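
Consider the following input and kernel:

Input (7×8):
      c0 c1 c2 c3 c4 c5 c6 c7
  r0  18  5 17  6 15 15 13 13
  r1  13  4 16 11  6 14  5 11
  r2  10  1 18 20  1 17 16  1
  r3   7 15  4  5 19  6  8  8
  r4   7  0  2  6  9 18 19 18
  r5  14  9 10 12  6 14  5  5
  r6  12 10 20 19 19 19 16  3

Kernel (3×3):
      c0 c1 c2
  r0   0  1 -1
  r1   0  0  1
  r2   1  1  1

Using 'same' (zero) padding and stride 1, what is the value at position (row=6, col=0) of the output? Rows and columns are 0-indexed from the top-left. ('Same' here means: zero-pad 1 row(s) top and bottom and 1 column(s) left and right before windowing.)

15

The receptive field on the zero-padded input at this output position is [0 14 9 / 0 12 10 / 0 0 0]. Elementwise product with the kernel and sum: 14·1 + 9·-1 + 10·1 + 0·1 + 0·1 + 0·1.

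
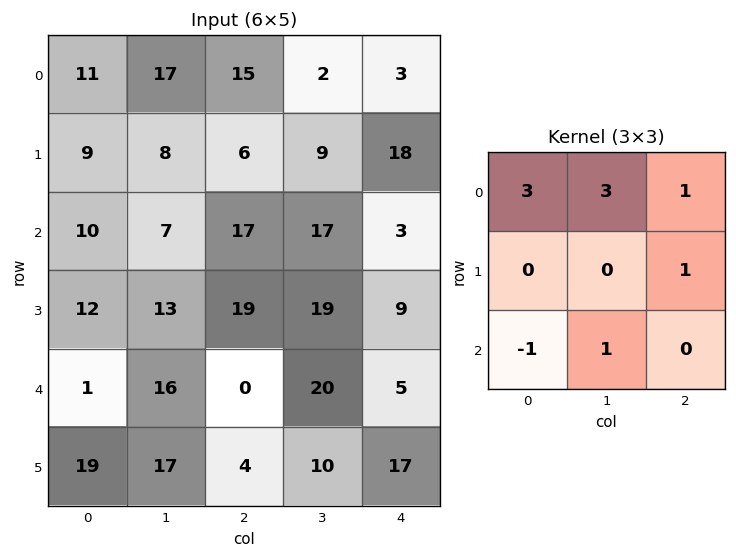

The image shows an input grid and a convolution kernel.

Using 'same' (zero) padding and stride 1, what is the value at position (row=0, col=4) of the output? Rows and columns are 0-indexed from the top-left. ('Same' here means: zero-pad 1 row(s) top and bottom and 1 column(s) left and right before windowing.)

9

The receptive field on the zero-padded input at this output position is [0 0 0 / 2 3 0 / 9 18 0]. Elementwise product with the kernel and sum: 0·3 + 0·3 + 0·1 + 0·1 + 9·-1 + 18·1.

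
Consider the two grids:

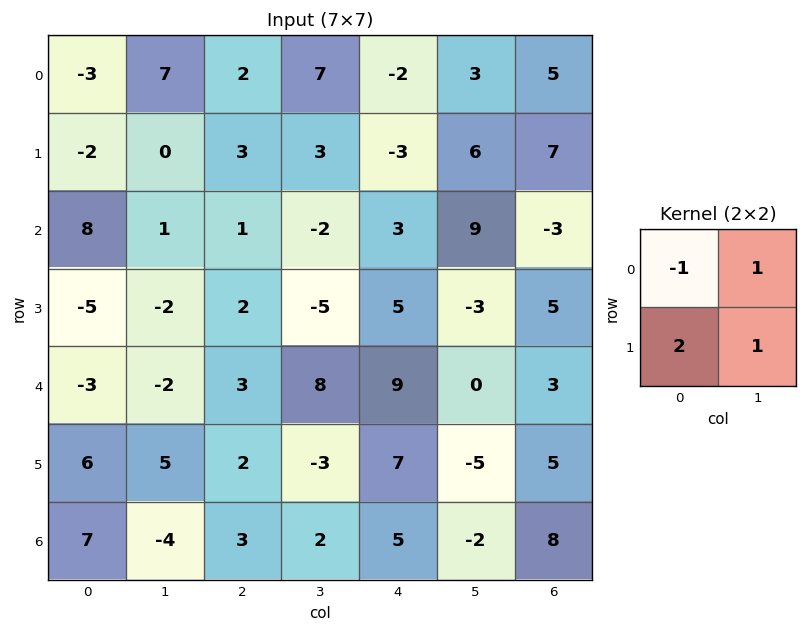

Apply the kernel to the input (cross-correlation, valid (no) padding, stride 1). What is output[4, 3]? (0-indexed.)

The receptive field on the input at this output position is [8 9 / -3 7]. Elementwise product with the kernel and sum: 8·-1 + 9·1 + -3·2 + 7·1.

2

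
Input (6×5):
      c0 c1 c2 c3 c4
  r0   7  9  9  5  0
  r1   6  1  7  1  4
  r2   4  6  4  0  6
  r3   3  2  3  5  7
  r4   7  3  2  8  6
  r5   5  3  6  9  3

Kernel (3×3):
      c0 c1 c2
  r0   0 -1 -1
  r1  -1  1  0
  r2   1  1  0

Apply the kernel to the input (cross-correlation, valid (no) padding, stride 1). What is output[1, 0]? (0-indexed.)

-1

The receptive field on the input at this output position is [6 1 7 / 4 6 4 / 3 2 3]. Elementwise product with the kernel and sum: 1·-1 + 7·-1 + 4·-1 + 6·1 + 3·1 + 2·1.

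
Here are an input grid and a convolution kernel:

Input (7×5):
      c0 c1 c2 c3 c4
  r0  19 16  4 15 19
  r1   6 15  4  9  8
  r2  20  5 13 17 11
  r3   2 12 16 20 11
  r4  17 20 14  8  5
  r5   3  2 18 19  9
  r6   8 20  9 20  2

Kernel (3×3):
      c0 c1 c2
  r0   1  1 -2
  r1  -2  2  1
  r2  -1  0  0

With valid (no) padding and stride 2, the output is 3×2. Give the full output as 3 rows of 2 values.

29 -14
18 13
17 14

Output[0,0]: The receptive field on the input at this output position is [19 16 4 / 6 15 4 / 20 5 13]. Elementwise product with the kernel and sum: 19·1 + 16·1 + 4·-2 + 6·-2 + 15·2 + 4·1 + 20·-1.
Output[0,1]: The receptive field on the input at this output position is [4 15 19 / 4 9 8 / 13 17 11]. Elementwise product with the kernel and sum: 4·1 + 15·1 + 19·-2 + 4·-2 + 9·2 + 8·1 + 13·-1.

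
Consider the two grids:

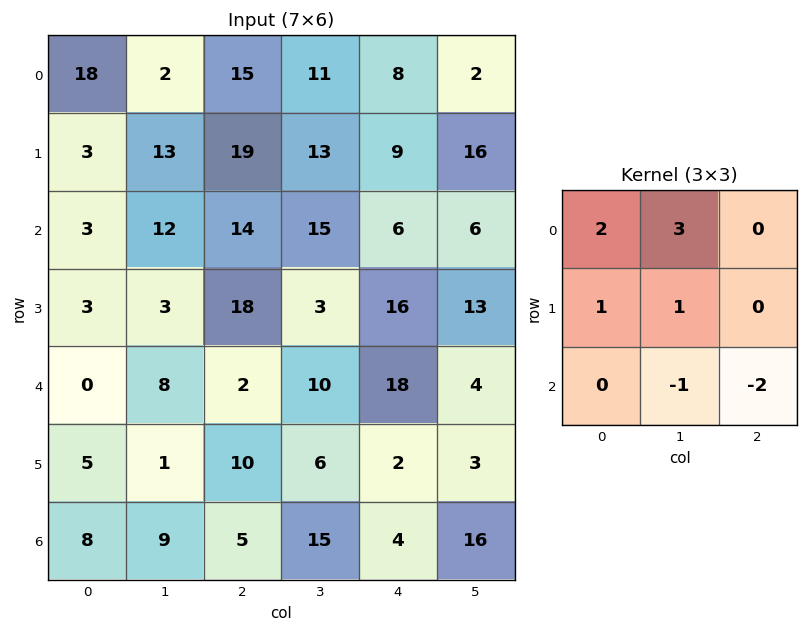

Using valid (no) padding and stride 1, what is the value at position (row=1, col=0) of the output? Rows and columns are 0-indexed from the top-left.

21

The receptive field on the input at this output position is [3 13 19 / 3 12 14 / 3 3 18]. Elementwise product with the kernel and sum: 3·2 + 13·3 + 3·1 + 12·1 + 3·-1 + 18·-2.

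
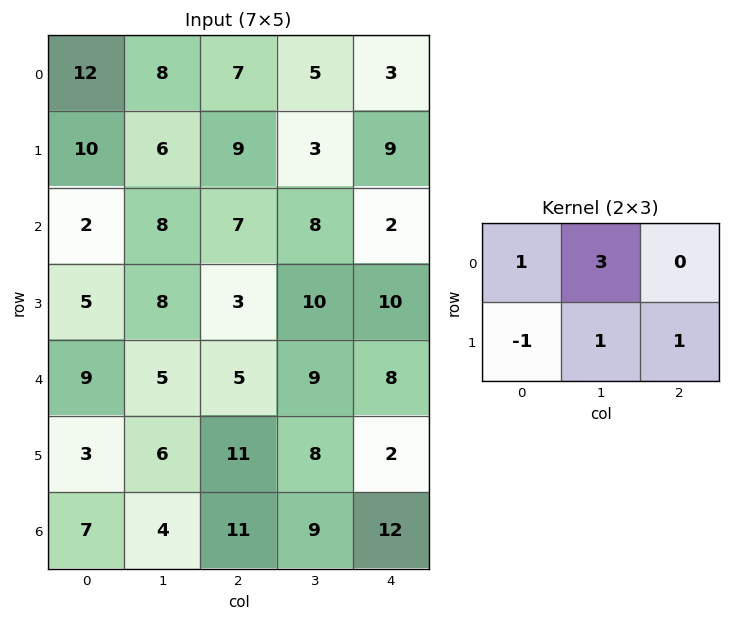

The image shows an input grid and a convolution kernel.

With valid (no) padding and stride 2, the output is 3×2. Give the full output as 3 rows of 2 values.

41 25
32 48
38 31

Output[0,0]: The receptive field on the input at this output position is [12 8 7 / 10 6 9]. Elementwise product with the kernel and sum: 12·1 + 8·3 + 10·-1 + 6·1 + 9·1.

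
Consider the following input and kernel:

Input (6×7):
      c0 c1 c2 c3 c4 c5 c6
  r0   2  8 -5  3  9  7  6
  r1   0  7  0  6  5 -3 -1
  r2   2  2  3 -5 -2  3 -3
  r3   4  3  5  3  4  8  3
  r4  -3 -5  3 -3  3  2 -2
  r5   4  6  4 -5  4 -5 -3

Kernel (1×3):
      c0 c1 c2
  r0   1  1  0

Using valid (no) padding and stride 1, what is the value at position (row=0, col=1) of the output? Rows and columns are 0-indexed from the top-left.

3

The receptive field on the input at this output position is [8 -5 3]. Elementwise product with the kernel and sum: 8·1 + -5·1.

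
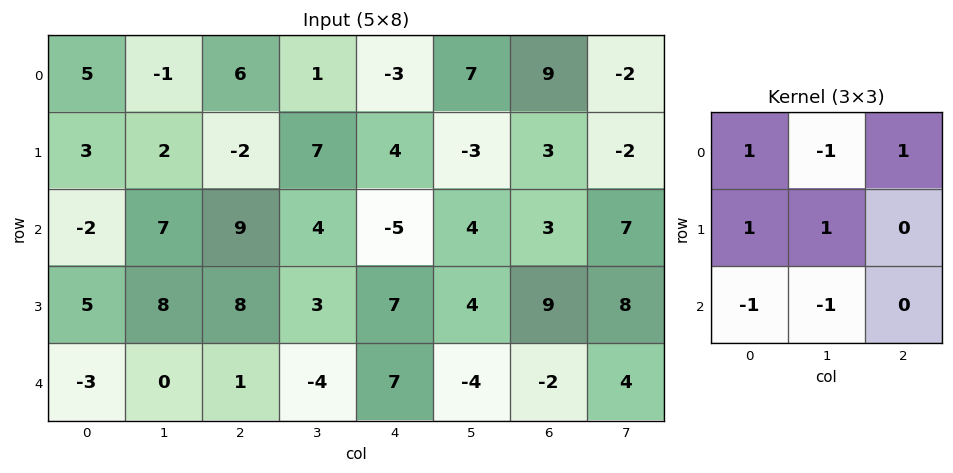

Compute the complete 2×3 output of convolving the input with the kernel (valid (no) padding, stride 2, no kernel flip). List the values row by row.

Output[0,0]: The receptive field on the input at this output position is [5 -1 6 / 3 2 -2 / -2 7 9]. Elementwise product with the kernel and sum: 5·1 + -1·-1 + 6·1 + 3·1 + 2·1 + -2·-1 + 7·-1.
Output[0,1]: The receptive field on the input at this output position is [6 1 -3 / -2 7 4 / 9 4 -5]. Elementwise product with the kernel and sum: 6·1 + 1·-1 + -3·1 + -2·1 + 7·1 + 9·-1 + 4·-1.

12 -6 1
16 14 2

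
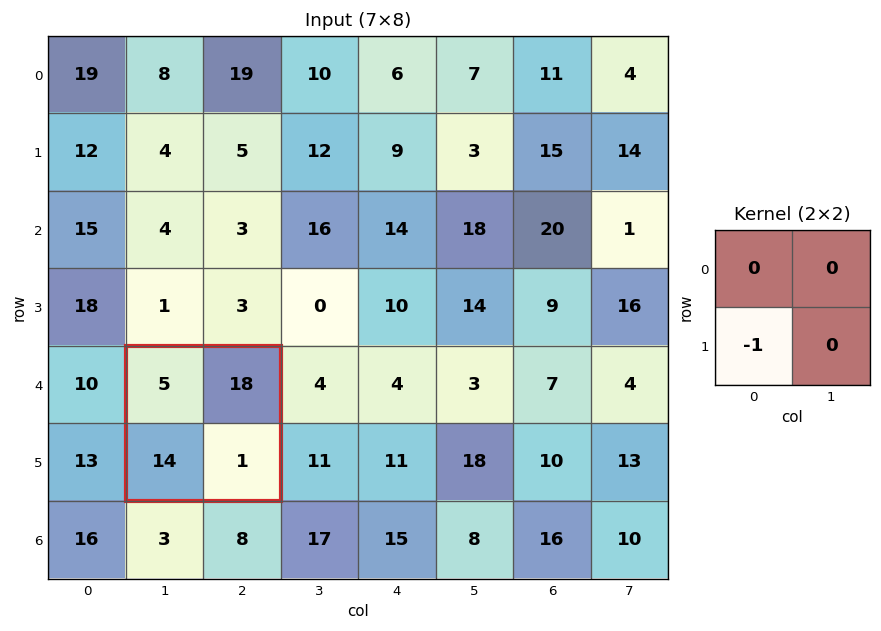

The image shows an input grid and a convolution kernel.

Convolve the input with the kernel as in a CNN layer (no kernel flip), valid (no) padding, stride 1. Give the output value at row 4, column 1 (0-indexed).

-14

The receptive field on the input at this output position is [5 18 / 14 1]. Elementwise product with the kernel and sum: 14·-1.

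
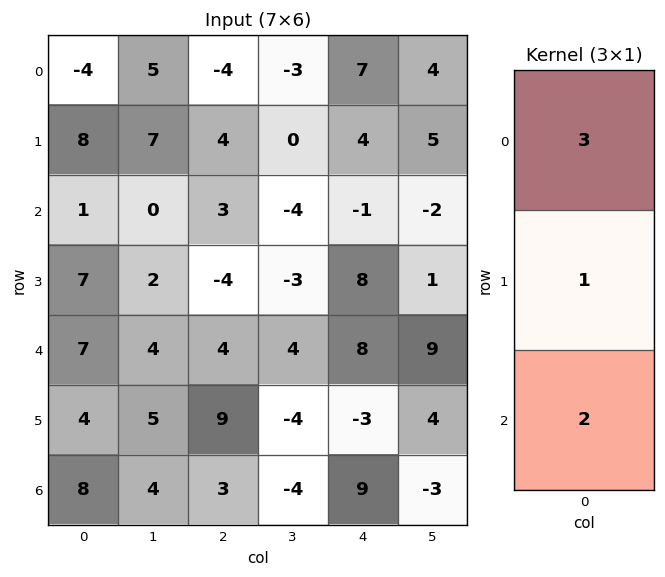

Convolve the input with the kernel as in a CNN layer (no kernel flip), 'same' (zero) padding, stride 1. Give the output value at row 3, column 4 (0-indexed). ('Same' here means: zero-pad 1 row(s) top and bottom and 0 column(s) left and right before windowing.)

21

The receptive field on the zero-padded input at this output position is [-1 / 8 / 8]. Elementwise product with the kernel and sum: -1·3 + 8·1 + 8·2.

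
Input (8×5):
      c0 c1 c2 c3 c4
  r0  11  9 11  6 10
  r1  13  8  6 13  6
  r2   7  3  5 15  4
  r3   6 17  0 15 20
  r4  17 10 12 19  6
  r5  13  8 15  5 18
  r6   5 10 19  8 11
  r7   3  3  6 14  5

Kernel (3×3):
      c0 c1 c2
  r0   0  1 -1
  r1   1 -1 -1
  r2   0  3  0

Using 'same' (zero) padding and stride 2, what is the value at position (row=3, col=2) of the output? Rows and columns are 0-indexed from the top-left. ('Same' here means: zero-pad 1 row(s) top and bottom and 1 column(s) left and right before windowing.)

30

The receptive field on the zero-padded input at this output position is [5 18 0 / 8 11 0 / 14 5 0]. Elementwise product with the kernel and sum: 18·1 + 0·-1 + 8·1 + 11·-1 + 0·-1 + 5·3.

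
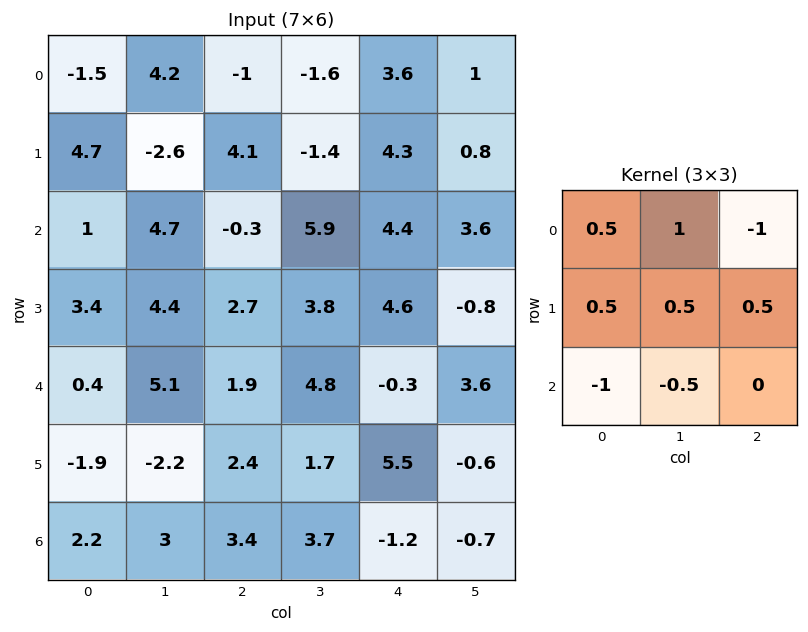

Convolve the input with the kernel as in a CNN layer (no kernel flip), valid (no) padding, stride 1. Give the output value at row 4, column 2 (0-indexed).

The receptive field on the input at this output position is [1.9 4.8 -0.3 / 2.4 1.7 5.5 / 3.4 3.7 -1.2]. Elementwise product with the kernel and sum: 1.9·0.5 + 4.8·1 + -0.3·-1 + 2.4·0.5 + 1.7·0.5 + 5.5·0.5 + 3.4·-1 + 3.7·-0.5.

5.6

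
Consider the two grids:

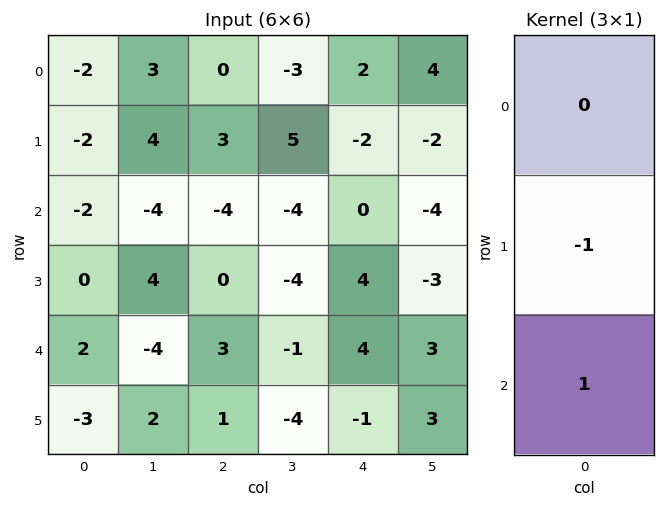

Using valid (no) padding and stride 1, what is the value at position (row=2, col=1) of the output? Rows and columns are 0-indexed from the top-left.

The receptive field on the input at this output position is [-4 / 4 / -4]. Elementwise product with the kernel and sum: 4·-1 + -4·1.

-8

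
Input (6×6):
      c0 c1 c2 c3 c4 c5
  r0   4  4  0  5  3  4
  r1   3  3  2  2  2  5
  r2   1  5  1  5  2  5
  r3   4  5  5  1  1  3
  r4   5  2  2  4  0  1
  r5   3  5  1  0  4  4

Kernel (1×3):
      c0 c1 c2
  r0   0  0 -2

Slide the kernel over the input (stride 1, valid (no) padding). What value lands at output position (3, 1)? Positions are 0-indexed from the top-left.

The receptive field on the input at this output position is [5 5 1]. Elementwise product with the kernel and sum: 1·-2.

-2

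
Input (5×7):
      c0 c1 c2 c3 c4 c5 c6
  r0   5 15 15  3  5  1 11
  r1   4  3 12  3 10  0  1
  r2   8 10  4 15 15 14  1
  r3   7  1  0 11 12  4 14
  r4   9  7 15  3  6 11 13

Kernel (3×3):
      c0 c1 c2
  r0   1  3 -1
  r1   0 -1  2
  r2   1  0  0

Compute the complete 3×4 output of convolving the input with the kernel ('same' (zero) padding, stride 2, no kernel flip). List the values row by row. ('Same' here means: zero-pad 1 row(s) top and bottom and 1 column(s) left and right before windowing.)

Output[0,0]: The receptive field on the zero-padded input at this output position is [0 0 0 / 0 5 15 / 0 4 3]. Elementwise product with the kernel and sum: 0·1 + 0·3 + 0·-1 + 5·-1 + 15·2 + 0·1.

25 -6 0 -11
21 63 57 6
25 -19 59 33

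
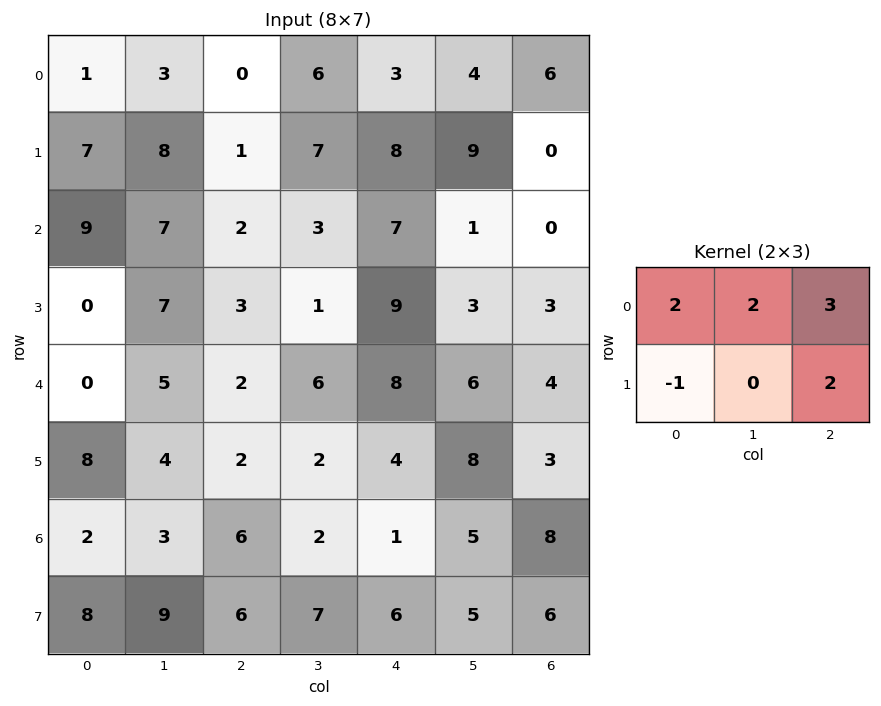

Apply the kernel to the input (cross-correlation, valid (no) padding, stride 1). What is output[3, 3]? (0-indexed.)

35

The receptive field on the input at this output position is [1 9 3 / 6 8 6]. Elementwise product with the kernel and sum: 1·2 + 9·2 + 3·3 + 6·-1 + 6·2.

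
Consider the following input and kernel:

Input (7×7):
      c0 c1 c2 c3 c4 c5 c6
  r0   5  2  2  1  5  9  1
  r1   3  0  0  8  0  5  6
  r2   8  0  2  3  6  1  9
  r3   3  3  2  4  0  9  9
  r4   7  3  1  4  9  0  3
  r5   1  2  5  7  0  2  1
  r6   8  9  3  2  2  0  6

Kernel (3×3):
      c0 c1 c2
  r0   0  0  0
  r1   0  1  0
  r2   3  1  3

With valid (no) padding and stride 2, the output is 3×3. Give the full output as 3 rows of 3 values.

30 35 51
30 38 45
44 24 26

Output[0,0]: The receptive field on the input at this output position is [5 2 2 / 3 0 0 / 8 0 2]. Elementwise product with the kernel and sum: 0·1 + 8·3 + 0·1 + 2·3.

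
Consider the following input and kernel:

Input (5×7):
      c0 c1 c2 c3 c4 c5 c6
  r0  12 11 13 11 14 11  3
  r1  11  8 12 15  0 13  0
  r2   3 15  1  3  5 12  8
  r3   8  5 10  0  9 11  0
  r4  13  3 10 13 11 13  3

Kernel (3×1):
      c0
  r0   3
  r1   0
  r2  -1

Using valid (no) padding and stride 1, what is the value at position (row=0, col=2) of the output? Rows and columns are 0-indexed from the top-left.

38

The receptive field on the input at this output position is [13 / 12 / 1]. Elementwise product with the kernel and sum: 13·3 + 1·-1.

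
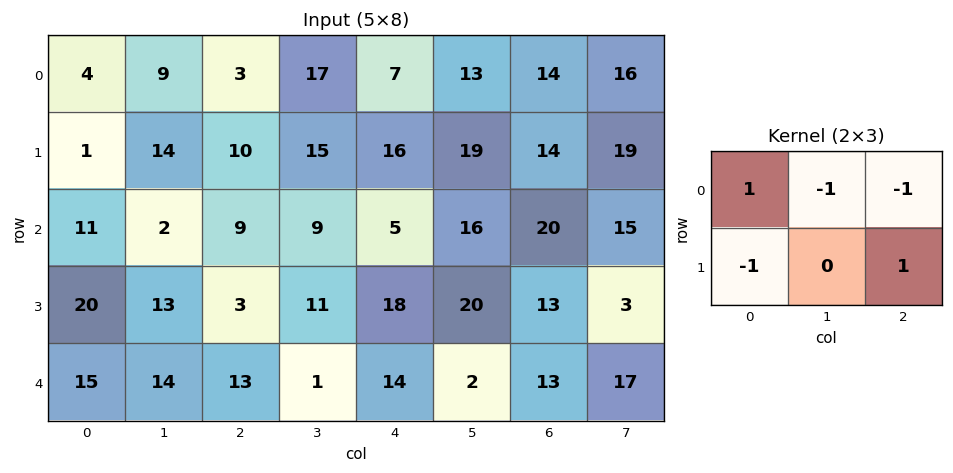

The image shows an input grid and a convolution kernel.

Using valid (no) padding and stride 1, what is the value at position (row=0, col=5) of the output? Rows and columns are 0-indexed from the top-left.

-17

The receptive field on the input at this output position is [13 14 16 / 19 14 19]. Elementwise product with the kernel and sum: 13·1 + 14·-1 + 16·-1 + 19·-1 + 19·1.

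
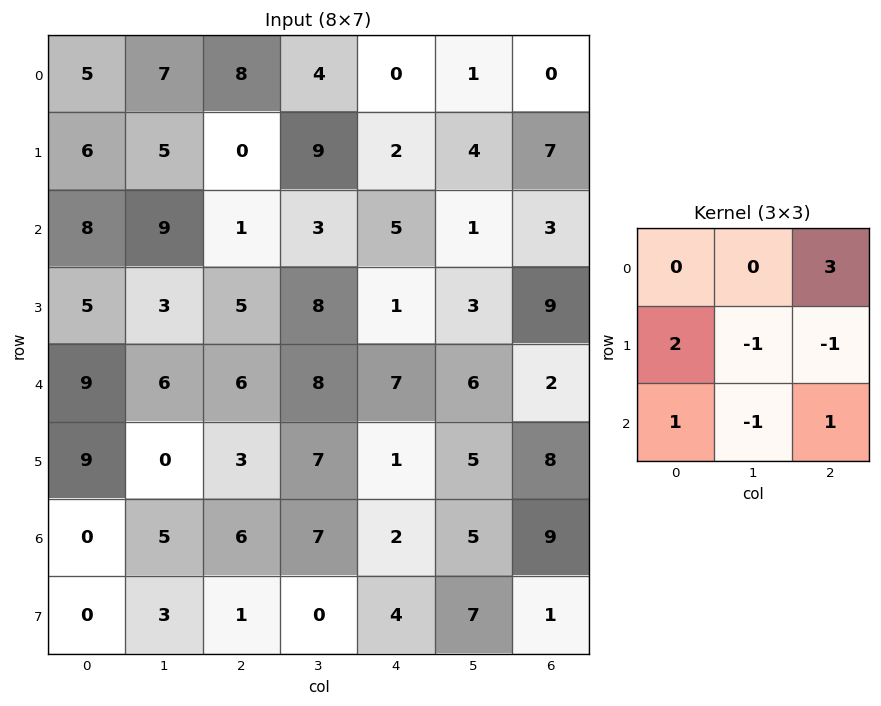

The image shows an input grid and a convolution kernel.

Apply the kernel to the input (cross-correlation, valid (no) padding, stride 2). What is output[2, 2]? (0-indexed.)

1

The receptive field on the input at this output position is [7 6 2 / 1 5 8 / 2 5 9]. Elementwise product with the kernel and sum: 2·3 + 1·2 + 5·-1 + 8·-1 + 2·1 + 5·-1 + 9·1.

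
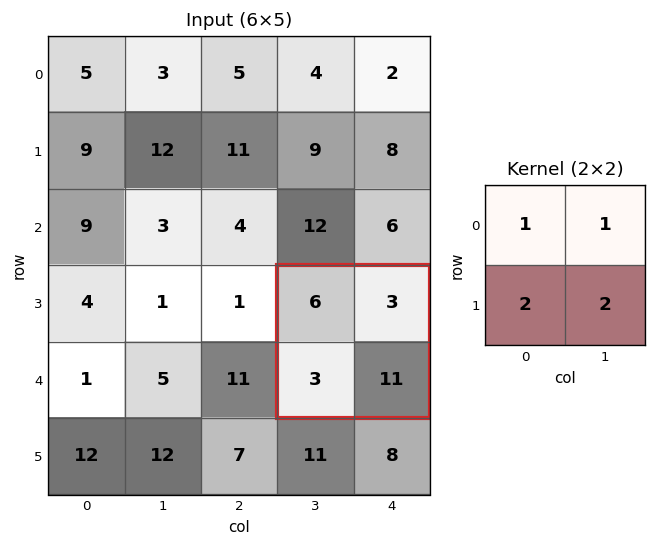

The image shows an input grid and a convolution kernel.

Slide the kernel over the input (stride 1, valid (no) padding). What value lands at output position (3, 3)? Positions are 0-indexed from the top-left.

37

The receptive field on the input at this output position is [6 3 / 3 11]. Elementwise product with the kernel and sum: 6·1 + 3·1 + 3·2 + 11·2.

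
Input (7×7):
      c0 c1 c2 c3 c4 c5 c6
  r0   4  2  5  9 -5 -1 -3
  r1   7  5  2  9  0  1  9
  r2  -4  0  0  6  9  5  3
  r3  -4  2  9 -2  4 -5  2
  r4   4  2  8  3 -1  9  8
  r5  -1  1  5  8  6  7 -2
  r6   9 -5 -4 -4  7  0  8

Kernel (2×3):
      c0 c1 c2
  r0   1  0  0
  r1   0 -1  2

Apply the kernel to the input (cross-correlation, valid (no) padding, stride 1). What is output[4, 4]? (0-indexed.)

-12

The receptive field on the input at this output position is [-1 9 8 / 6 7 -2]. Elementwise product with the kernel and sum: -1·1 + 7·-1 + -2·2.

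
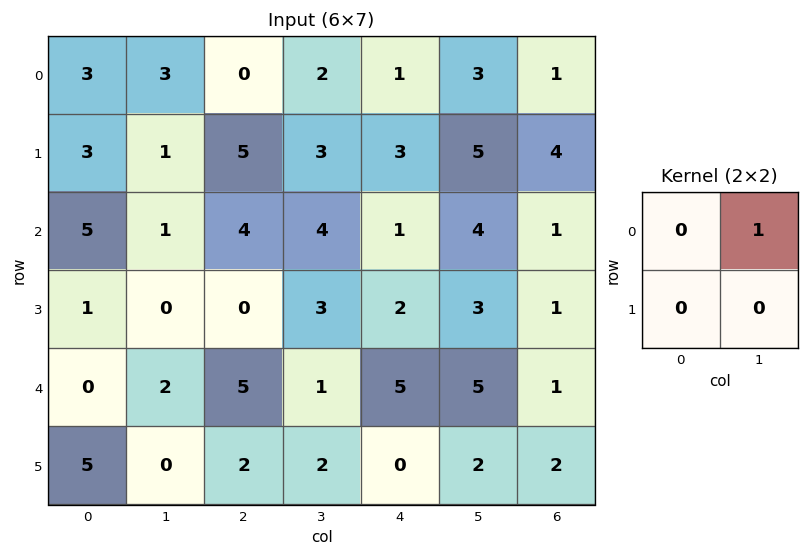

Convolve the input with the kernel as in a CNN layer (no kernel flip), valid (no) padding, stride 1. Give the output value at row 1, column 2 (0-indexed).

The receptive field on the input at this output position is [5 3 / 4 4]. Elementwise product with the kernel and sum: 3·1.

3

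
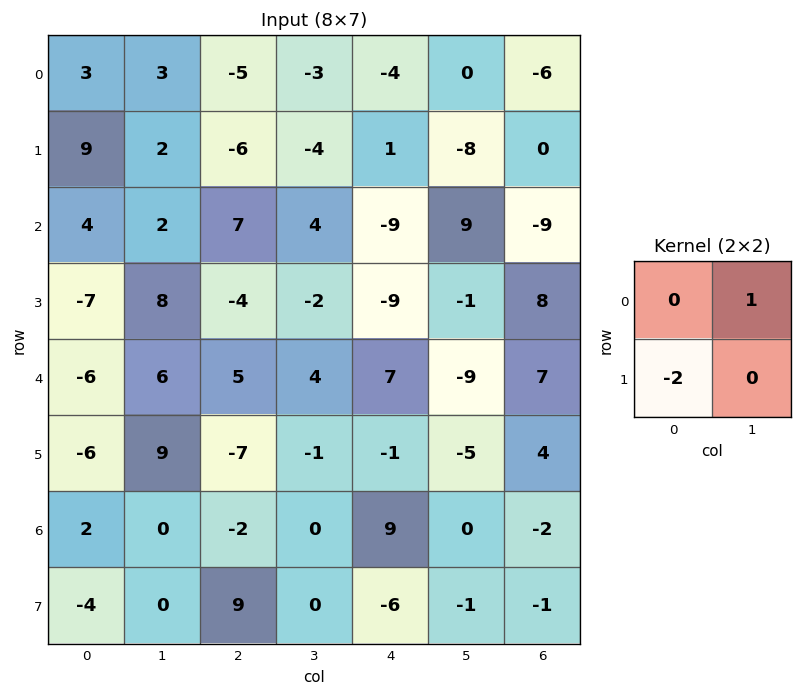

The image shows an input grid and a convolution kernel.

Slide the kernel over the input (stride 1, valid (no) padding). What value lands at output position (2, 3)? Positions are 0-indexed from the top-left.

-5

The receptive field on the input at this output position is [4 -9 / -2 -9]. Elementwise product with the kernel and sum: -9·1 + -2·-2.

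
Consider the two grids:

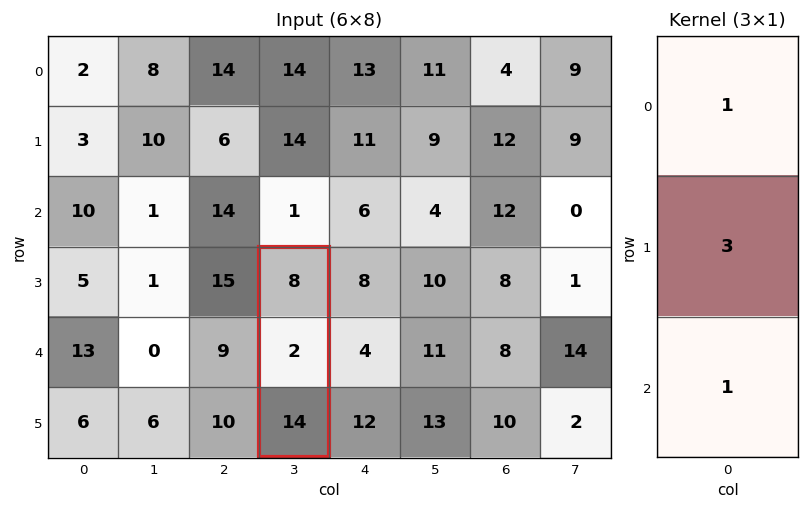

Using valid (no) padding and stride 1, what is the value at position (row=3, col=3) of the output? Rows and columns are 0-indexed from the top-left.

28

The receptive field on the input at this output position is [8 / 2 / 14]. Elementwise product with the kernel and sum: 8·1 + 2·3 + 14·1.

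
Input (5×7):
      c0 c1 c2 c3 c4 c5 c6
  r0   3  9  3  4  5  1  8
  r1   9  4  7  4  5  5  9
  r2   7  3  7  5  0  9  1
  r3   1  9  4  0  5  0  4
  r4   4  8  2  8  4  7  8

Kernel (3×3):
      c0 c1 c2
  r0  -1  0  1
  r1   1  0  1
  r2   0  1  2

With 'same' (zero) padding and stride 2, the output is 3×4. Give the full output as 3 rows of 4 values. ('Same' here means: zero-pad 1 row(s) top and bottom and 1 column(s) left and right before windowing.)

26 28 20 10
26 12 20 8
17 7 15 7

Output[0,0]: The receptive field on the zero-padded input at this output position is [0 0 0 / 0 3 9 / 0 9 4]. Elementwise product with the kernel and sum: 0·-1 + 0·1 + 0·1 + 9·1 + 9·1 + 4·2.
Output[0,1]: The receptive field on the zero-padded input at this output position is [0 0 0 / 9 3 4 / 4 7 4]. Elementwise product with the kernel and sum: 0·-1 + 0·1 + 9·1 + 4·1 + 7·1 + 4·2.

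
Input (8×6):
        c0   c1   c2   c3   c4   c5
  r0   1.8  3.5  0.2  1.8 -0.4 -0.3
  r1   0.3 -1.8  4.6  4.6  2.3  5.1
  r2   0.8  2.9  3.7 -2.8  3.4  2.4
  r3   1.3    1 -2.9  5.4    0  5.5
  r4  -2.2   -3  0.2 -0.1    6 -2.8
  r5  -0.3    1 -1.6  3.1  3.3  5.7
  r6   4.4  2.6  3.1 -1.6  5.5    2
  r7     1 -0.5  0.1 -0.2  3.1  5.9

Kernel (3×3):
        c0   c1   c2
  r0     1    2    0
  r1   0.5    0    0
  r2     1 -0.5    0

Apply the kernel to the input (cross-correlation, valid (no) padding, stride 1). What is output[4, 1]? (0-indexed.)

The receptive field on the input at this output position is [-3 0.2 -0.1 / 1 -1.6 3.1 / 2.6 3.1 -1.6]. Elementwise product with the kernel and sum: -3·1 + 0.2·2 + 1·0.5 + 2.6·1 + 3.1·-0.5.

-1.05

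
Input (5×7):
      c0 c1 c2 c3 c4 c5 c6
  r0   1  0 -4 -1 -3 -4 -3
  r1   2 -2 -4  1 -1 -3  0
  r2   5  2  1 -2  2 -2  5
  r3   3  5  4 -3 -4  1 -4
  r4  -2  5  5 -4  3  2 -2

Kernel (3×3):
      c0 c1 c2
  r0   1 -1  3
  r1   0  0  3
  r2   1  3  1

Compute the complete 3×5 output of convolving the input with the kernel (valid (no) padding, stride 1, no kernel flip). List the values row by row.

Output[0,0]: The receptive field on the input at this output position is [1 0 -4 / 2 -2 -4 / 5 2 1]. Elementwise product with the kernel and sum: 1·1 + 0·-1 + -4·3 + -4·3 + 5·1 + 2·3 + 1·1.

-11 7 -18 -17 -7
17 13 -11 -27 12
36 2 -7 0 14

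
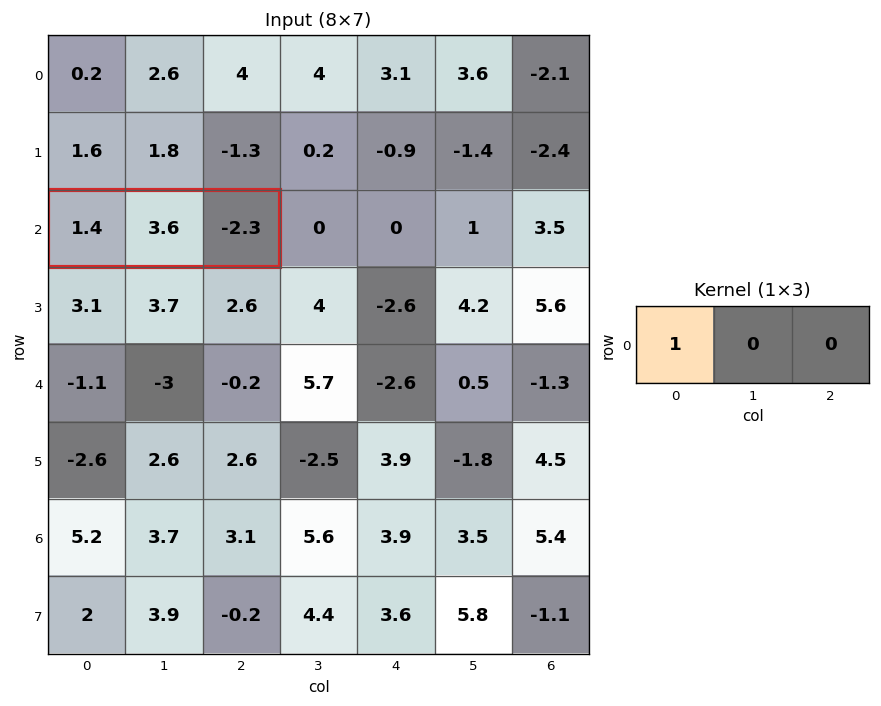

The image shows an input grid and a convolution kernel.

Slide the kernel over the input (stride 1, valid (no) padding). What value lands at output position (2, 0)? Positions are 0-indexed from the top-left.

The receptive field on the input at this output position is [1.4 3.6 -2.3]. Elementwise product with the kernel and sum: 1.4·1.

1.4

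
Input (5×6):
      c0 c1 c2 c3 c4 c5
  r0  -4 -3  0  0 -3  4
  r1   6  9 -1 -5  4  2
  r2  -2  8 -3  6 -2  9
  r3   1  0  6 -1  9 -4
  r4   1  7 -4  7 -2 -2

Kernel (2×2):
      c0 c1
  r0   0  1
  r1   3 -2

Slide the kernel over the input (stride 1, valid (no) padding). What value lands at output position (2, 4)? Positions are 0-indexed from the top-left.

The receptive field on the input at this output position is [-2 9 / 9 -4]. Elementwise product with the kernel and sum: 9·1 + 9·3 + -4·-2.

44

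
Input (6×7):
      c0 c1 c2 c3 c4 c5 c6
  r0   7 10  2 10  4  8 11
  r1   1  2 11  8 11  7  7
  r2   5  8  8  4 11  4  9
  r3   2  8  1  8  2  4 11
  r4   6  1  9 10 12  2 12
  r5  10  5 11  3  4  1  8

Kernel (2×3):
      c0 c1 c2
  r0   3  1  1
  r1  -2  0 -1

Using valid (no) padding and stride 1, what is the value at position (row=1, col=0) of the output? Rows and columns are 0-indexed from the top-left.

The receptive field on the input at this output position is [1 2 11 / 5 8 8]. Elementwise product with the kernel and sum: 1·3 + 2·1 + 11·1 + 5·-2 + 8·-1.

-2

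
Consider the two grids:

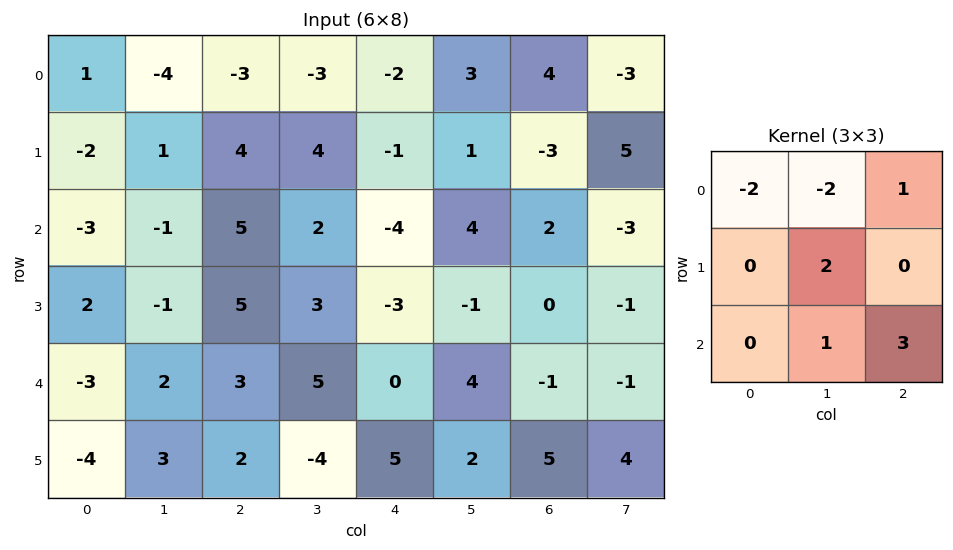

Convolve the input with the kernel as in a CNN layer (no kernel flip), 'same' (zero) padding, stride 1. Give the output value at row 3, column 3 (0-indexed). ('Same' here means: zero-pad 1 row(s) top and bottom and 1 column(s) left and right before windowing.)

-7

The receptive field on the zero-padded input at this output position is [5 2 -4 / 5 3 -3 / 3 5 0]. Elementwise product with the kernel and sum: 5·-2 + 2·-2 + -4·1 + 3·2 + 5·1 + 0·3.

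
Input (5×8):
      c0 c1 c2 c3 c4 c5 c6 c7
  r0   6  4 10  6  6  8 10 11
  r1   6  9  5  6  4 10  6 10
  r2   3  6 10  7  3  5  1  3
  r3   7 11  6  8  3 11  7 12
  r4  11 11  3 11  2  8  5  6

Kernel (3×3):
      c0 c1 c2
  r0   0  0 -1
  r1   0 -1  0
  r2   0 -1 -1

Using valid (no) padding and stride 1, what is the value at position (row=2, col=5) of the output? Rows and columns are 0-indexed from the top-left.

-21

The receptive field on the input at this output position is [5 1 3 / 11 7 12 / 8 5 6]. Elementwise product with the kernel and sum: 3·-1 + 7·-1 + 5·-1 + 6·-1.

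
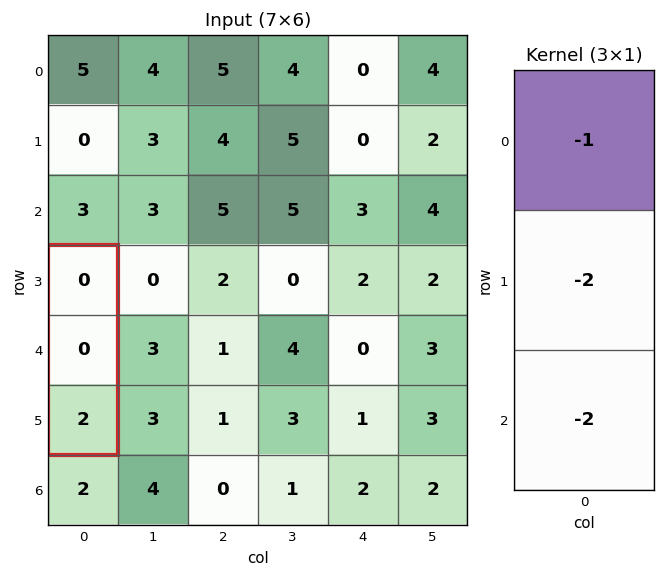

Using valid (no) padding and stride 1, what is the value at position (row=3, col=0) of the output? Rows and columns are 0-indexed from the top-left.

The receptive field on the input at this output position is [0 / 0 / 2]. Elementwise product with the kernel and sum: 0·-1 + 0·-2 + 2·-2.

-4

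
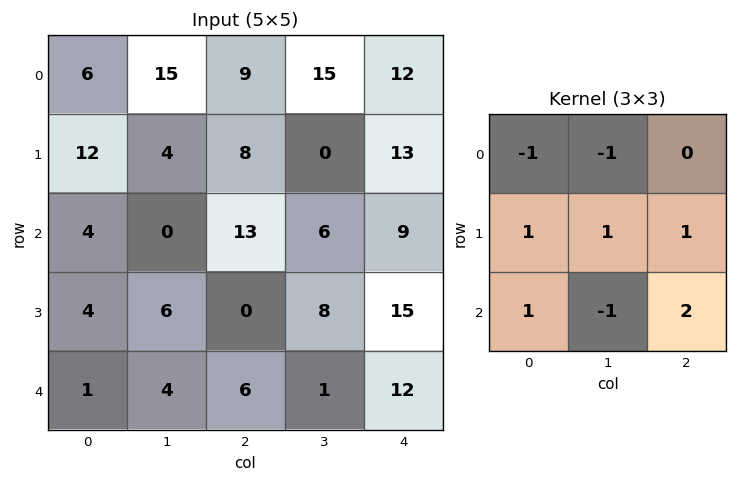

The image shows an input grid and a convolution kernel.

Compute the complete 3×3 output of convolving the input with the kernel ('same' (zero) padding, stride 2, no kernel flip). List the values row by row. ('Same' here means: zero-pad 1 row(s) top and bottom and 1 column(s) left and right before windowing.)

17 35 14
0 29 -5
1 5 -10

Output[0,0]: The receptive field on the zero-padded input at this output position is [0 0 0 / 0 6 15 / 0 12 4]. Elementwise product with the kernel and sum: 0·-1 + 0·-1 + 0·1 + 6·1 + 15·1 + 0·1 + 12·-1 + 4·2.
Output[0,1]: The receptive field on the zero-padded input at this output position is [0 0 0 / 15 9 15 / 4 8 0]. Elementwise product with the kernel and sum: 0·-1 + 0·-1 + 15·1 + 9·1 + 15·1 + 4·1 + 8·-1 + 0·2.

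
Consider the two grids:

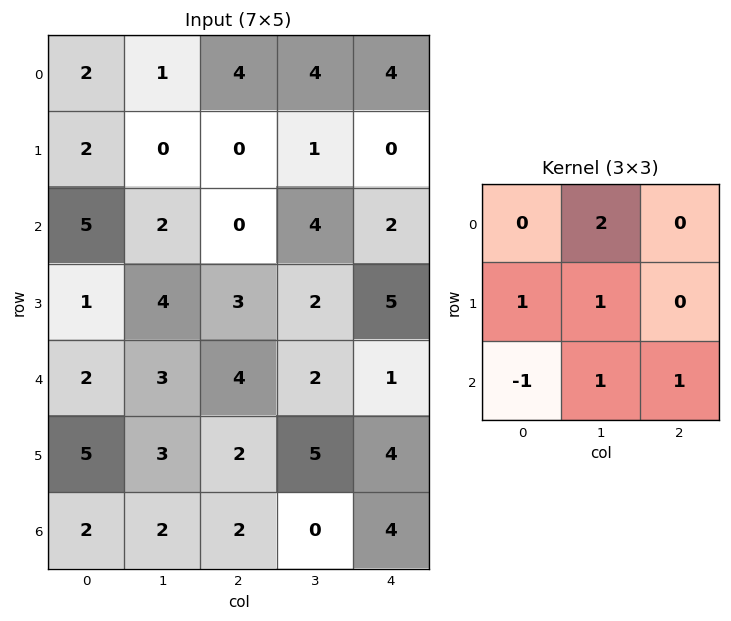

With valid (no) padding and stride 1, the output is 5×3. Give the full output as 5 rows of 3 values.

Output[0,0]: The receptive field on the input at this output position is [2 1 4 / 2 0 0 / 5 2 0]. Elementwise product with the kernel and sum: 1·2 + 2·1 + 0·1 + 5·-1 + 2·1 + 0·1.

1 10 15
13 3 10
14 10 12
13 17 17
16 13 13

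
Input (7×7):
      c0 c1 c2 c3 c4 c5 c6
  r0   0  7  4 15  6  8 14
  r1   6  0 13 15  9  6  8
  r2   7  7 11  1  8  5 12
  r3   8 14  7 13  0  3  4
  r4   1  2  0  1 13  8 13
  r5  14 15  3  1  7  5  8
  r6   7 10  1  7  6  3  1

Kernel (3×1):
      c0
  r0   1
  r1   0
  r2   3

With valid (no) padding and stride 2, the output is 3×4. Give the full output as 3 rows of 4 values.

21 37 30 50
10 11 47 51
22 3 31 16

Output[0,0]: The receptive field on the input at this output position is [0 / 6 / 7]. Elementwise product with the kernel and sum: 0·1 + 7·3.
Output[0,1]: The receptive field on the input at this output position is [4 / 13 / 11]. Elementwise product with the kernel and sum: 4·1 + 11·3.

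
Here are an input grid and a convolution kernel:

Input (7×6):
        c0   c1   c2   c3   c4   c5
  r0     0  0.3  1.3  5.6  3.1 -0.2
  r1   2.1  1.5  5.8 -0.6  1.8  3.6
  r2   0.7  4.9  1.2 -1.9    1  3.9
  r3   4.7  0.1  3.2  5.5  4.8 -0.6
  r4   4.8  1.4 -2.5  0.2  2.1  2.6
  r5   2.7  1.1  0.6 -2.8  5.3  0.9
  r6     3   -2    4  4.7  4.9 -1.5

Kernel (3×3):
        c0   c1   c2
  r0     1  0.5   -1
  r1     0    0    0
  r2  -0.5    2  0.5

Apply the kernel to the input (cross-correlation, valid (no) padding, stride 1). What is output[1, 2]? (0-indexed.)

The receptive field on the input at this output position is [5.8 -0.6 1.8 / 1.2 -1.9 1 / 3.2 5.5 4.8]. Elementwise product with the kernel and sum: 5.8·1 + -0.6·0.5 + 1.8·-1 + 3.2·-0.5 + 5.5·2 + 4.8·0.5.

15.5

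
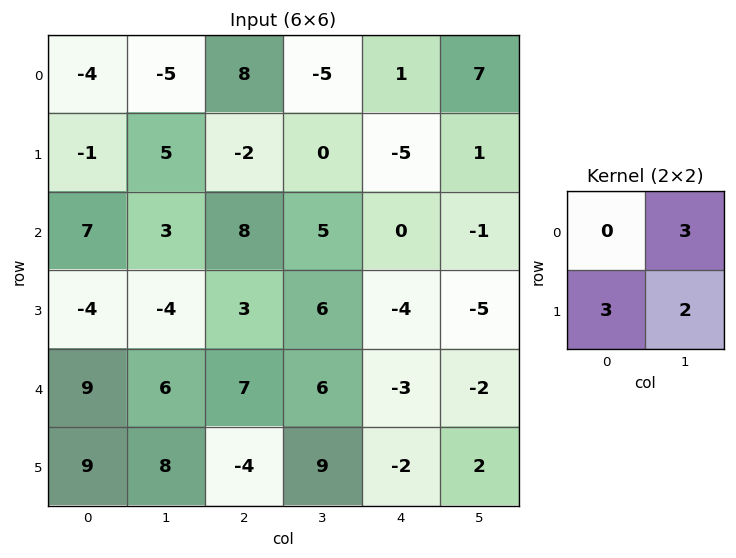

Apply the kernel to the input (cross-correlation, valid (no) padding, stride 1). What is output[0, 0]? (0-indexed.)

The receptive field on the input at this output position is [-4 -5 / -1 5]. Elementwise product with the kernel and sum: -5·3 + -1·3 + 5·2.

-8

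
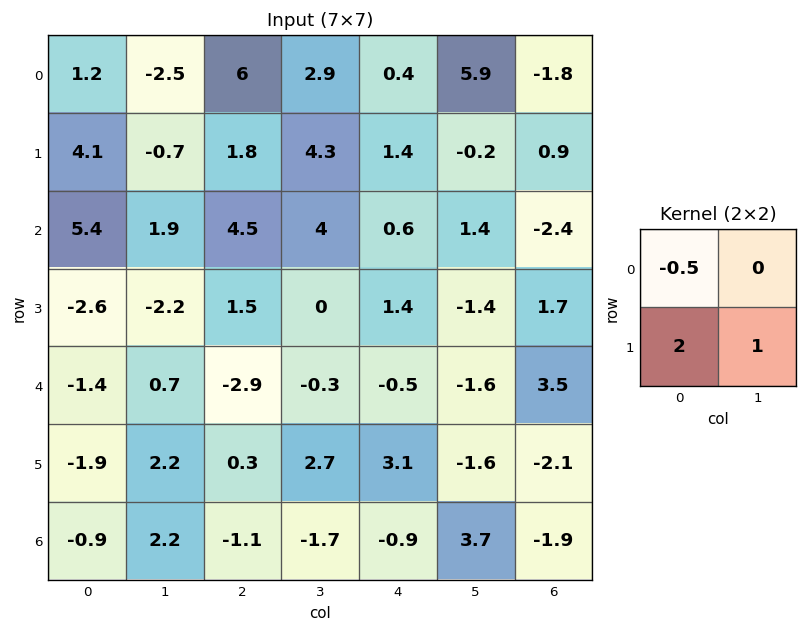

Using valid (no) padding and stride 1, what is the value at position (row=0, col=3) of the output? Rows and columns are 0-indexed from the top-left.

8.55

The receptive field on the input at this output position is [2.9 0.4 / 4.3 1.4]. Elementwise product with the kernel and sum: 2.9·-0.5 + 4.3·2 + 1.4·1.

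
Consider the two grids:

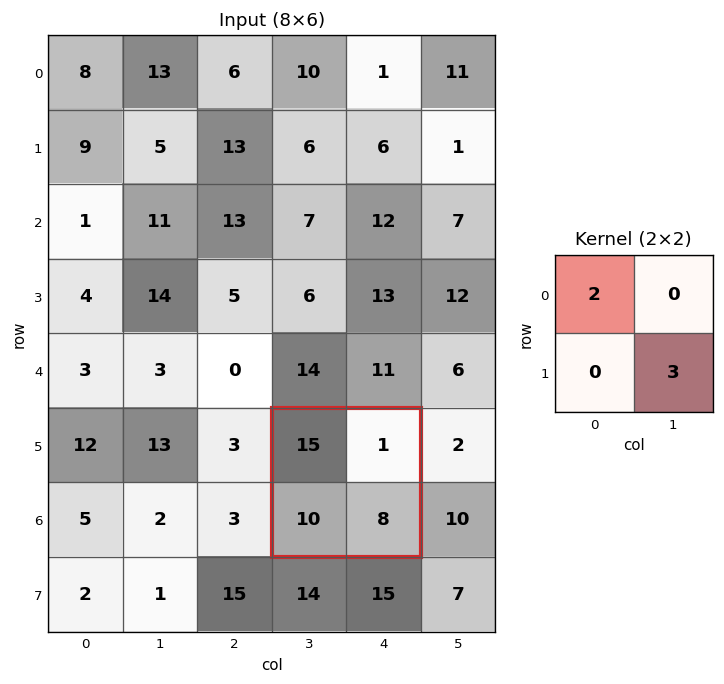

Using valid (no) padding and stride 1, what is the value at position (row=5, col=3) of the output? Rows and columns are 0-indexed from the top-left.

The receptive field on the input at this output position is [15 1 / 10 8]. Elementwise product with the kernel and sum: 15·2 + 8·3.

54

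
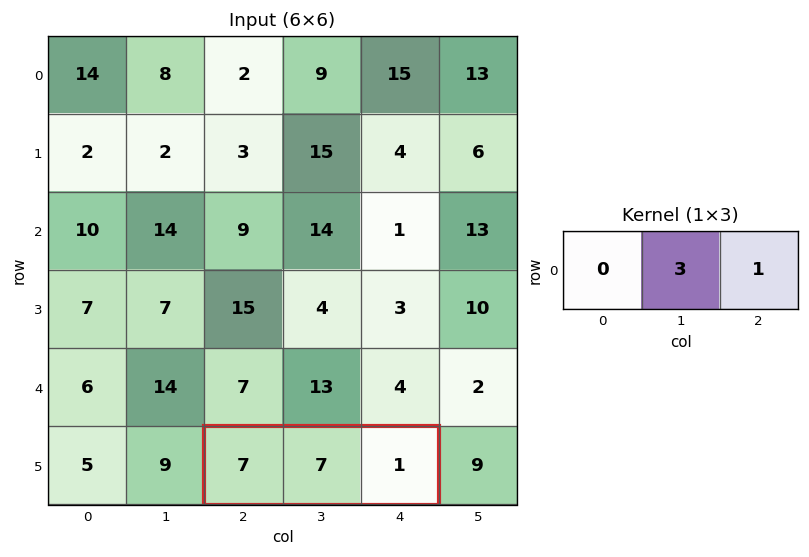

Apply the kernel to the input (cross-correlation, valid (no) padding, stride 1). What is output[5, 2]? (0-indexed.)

22

The receptive field on the input at this output position is [7 7 1]. Elementwise product with the kernel and sum: 7·3 + 1·1.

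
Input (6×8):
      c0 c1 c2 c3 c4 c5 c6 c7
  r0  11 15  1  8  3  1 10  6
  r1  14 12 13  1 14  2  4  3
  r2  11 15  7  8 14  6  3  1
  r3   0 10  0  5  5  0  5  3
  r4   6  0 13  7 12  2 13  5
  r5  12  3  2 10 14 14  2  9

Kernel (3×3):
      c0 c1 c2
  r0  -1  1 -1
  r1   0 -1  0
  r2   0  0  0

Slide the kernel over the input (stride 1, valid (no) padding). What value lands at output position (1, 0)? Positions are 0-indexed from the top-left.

The receptive field on the input at this output position is [14 12 13 / 11 15 7 / 0 10 0]. Elementwise product with the kernel and sum: 14·-1 + 12·1 + 13·-1 + 15·-1.

-30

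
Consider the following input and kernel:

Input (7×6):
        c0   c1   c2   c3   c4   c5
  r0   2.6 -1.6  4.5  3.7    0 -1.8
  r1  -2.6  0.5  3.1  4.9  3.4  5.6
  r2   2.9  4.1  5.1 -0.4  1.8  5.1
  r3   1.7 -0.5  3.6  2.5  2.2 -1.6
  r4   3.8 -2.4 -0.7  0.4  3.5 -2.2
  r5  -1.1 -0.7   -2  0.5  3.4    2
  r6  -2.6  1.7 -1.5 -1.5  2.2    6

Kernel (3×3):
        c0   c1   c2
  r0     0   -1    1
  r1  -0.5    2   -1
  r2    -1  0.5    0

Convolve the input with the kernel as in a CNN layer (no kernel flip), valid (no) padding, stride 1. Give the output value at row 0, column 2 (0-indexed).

-4.15

The receptive field on the input at this output position is [4.5 3.7 0 / 3.1 4.9 3.4 / 5.1 -0.4 1.8]. Elementwise product with the kernel and sum: 3.7·-1 + 0·1 + 3.1·-0.5 + 4.9·2 + 3.4·-1 + 5.1·-1 + -0.4·0.5.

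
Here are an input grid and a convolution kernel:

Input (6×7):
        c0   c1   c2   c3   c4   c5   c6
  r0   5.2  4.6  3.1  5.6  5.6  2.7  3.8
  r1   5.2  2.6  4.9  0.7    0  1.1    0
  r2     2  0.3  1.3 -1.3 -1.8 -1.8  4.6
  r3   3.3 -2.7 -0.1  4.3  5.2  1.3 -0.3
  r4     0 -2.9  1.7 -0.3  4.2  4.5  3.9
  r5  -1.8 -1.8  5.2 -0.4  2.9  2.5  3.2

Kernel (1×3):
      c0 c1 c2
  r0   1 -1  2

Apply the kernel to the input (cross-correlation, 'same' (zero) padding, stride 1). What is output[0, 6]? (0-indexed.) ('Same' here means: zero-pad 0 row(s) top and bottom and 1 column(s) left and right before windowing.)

The receptive field on the zero-padded input at this output position is [2.7 3.8 0]. Elementwise product with the kernel and sum: 2.7·1 + 3.8·-1 + 0·2.

-1.1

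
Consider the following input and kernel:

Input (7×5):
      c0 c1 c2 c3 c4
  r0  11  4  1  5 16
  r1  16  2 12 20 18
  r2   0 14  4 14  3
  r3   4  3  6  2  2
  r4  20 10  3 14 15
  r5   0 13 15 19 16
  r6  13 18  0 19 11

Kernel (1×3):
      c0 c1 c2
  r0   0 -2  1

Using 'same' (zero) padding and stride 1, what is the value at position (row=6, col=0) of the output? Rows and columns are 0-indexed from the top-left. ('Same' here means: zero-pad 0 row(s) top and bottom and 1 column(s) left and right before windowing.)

The receptive field on the zero-padded input at this output position is [0 13 18]. Elementwise product with the kernel and sum: 13·-2 + 18·1.

-8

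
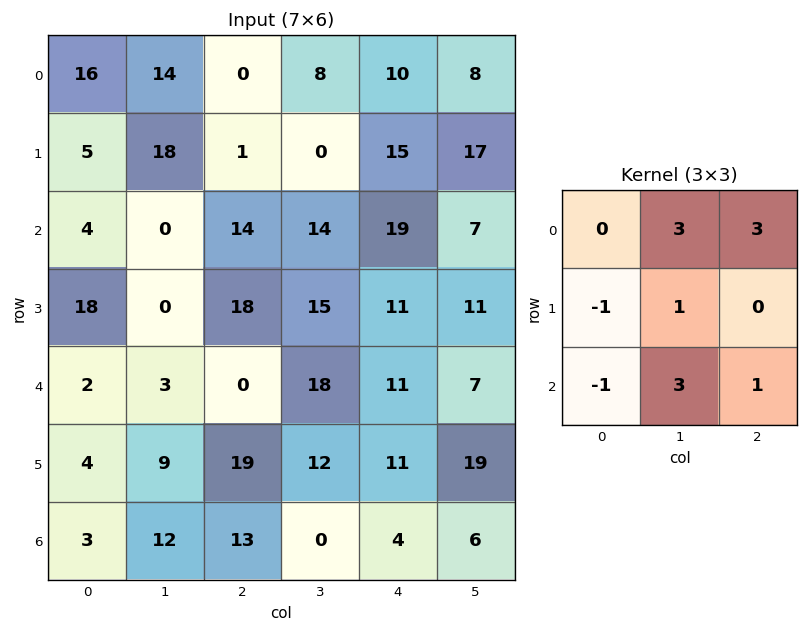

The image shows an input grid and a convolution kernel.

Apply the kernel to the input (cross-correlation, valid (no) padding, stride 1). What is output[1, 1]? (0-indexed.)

86

The receptive field on the input at this output position is [18 1 0 / 0 14 14 / 0 18 15]. Elementwise product with the kernel and sum: 1·3 + 0·3 + 0·-1 + 14·1 + 0·-1 + 18·3 + 15·1.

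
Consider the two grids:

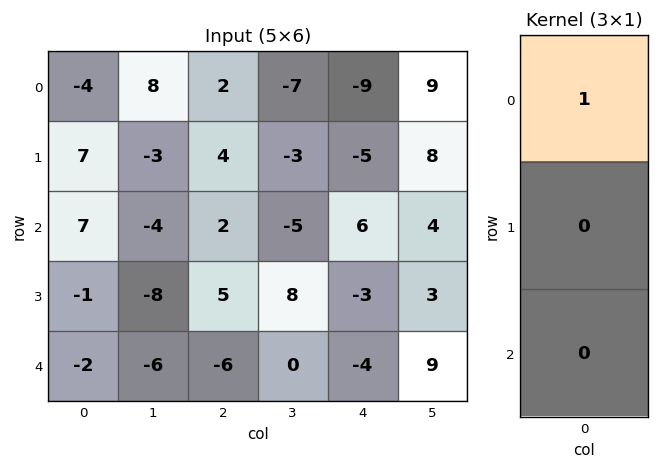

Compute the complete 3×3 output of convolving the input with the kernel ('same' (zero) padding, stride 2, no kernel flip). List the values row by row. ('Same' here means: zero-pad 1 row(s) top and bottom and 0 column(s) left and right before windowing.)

Output[0,0]: The receptive field on the zero-padded input at this output position is [0 / -4 / 7]. Elementwise product with the kernel and sum: 0·1.
Output[0,1]: The receptive field on the zero-padded input at this output position is [0 / 2 / 4]. Elementwise product with the kernel and sum: 0·1.

0 0 0
7 4 -5
-1 5 -3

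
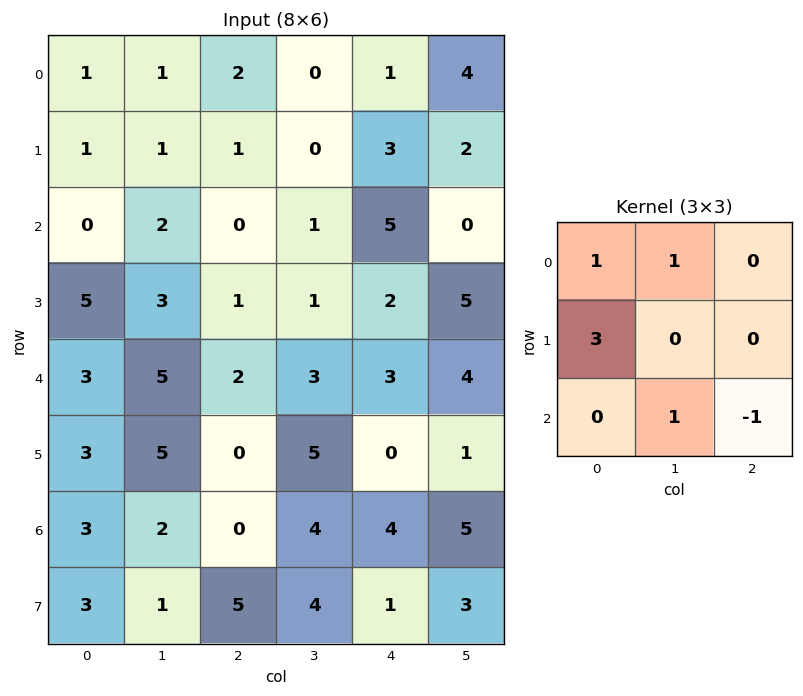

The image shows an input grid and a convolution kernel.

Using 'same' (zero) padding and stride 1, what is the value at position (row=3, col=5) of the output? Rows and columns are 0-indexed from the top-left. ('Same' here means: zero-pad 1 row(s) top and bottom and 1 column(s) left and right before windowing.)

15

The receptive field on the zero-padded input at this output position is [5 0 0 / 2 5 0 / 3 4 0]. Elementwise product with the kernel and sum: 5·1 + 0·1 + 2·3 + 4·1 + 0·-1.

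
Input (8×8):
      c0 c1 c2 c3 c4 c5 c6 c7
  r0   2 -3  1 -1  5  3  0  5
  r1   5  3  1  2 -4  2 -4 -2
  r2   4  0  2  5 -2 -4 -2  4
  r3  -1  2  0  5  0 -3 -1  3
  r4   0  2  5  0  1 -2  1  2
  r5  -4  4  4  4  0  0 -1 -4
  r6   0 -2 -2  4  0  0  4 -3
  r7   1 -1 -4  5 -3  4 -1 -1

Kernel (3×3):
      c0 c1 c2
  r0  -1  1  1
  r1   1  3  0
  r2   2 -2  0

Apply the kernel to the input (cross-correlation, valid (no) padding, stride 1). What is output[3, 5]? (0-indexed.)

8

The receptive field on the input at this output position is [-3 -1 3 / -2 1 2 / 0 -1 -4]. Elementwise product with the kernel and sum: -3·-1 + -1·1 + 3·1 + -2·1 + 1·3 + 0·2 + -1·-2.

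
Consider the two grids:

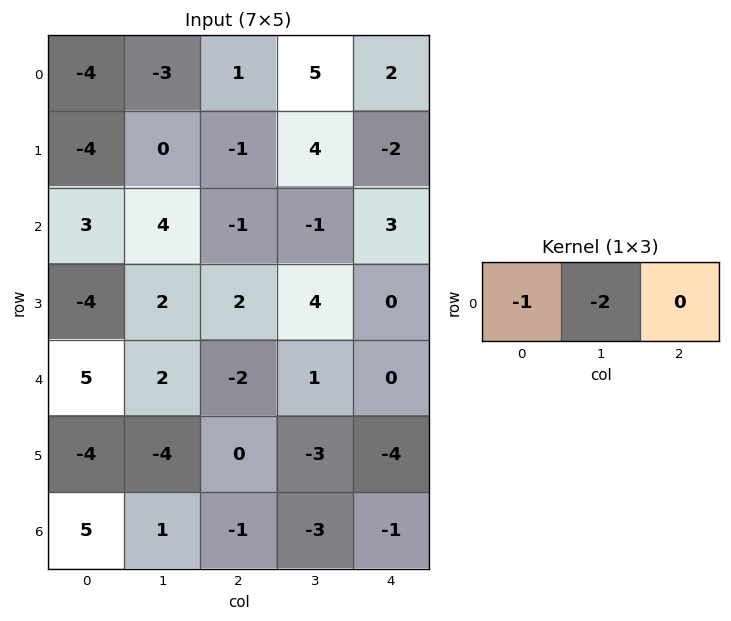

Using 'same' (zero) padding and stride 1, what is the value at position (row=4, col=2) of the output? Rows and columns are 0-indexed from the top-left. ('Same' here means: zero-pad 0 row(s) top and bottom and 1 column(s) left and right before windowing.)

2

The receptive field on the zero-padded input at this output position is [2 -2 1]. Elementwise product with the kernel and sum: 2·-1 + -2·-2.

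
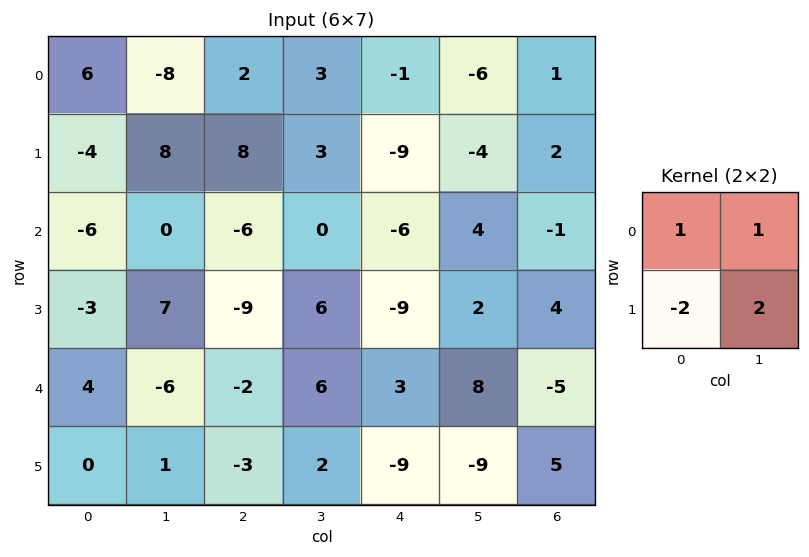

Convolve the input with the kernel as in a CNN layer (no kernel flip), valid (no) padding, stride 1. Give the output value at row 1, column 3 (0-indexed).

The receptive field on the input at this output position is [3 -9 / 0 -6]. Elementwise product with the kernel and sum: 3·1 + -9·1 + 0·-2 + -6·2.

-18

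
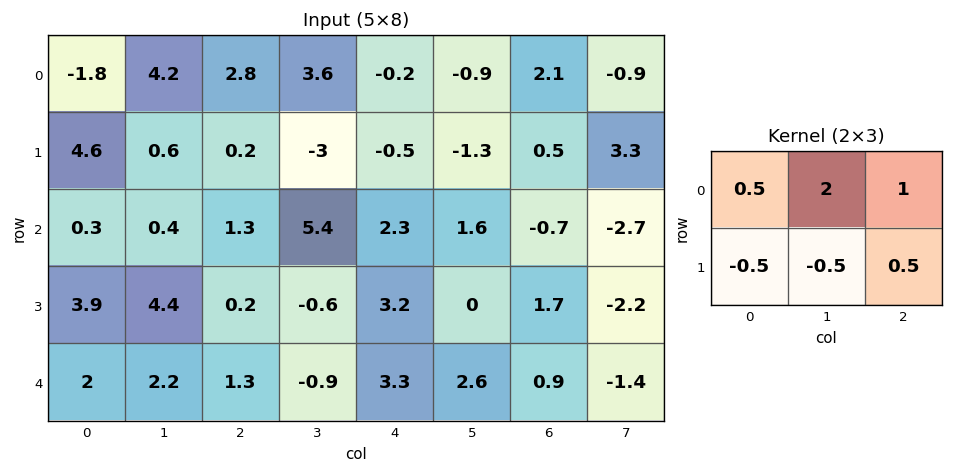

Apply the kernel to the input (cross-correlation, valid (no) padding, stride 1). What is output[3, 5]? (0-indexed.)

-1.25

The receptive field on the input at this output position is [0 1.7 -2.2 / 2.6 0.9 -1.4]. Elementwise product with the kernel and sum: 0·0.5 + 1.7·2 + -2.2·1 + 2.6·-0.5 + 0.9·-0.5 + -1.4·0.5.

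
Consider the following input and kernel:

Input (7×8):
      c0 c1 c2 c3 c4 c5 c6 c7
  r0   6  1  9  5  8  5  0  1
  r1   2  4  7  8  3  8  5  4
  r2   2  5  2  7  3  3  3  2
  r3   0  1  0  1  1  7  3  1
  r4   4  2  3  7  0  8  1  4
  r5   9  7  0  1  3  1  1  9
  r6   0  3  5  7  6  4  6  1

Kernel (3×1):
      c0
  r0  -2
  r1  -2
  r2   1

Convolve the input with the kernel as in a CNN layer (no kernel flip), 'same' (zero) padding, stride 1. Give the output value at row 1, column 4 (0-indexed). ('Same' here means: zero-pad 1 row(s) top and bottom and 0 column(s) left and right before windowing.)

The receptive field on the zero-padded input at this output position is [8 / 3 / 3]. Elementwise product with the kernel and sum: 8·-2 + 3·-2 + 3·1.

-19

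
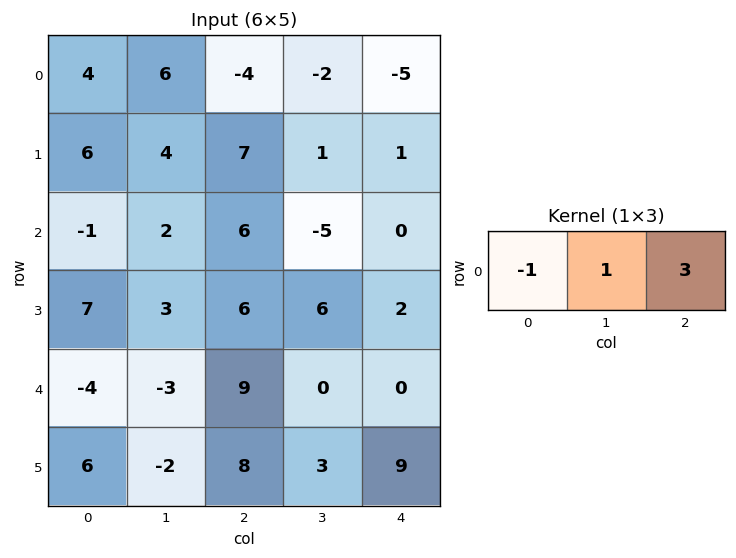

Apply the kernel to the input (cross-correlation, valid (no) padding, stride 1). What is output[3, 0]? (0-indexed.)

14

The receptive field on the input at this output position is [7 3 6]. Elementwise product with the kernel and sum: 7·-1 + 3·1 + 6·3.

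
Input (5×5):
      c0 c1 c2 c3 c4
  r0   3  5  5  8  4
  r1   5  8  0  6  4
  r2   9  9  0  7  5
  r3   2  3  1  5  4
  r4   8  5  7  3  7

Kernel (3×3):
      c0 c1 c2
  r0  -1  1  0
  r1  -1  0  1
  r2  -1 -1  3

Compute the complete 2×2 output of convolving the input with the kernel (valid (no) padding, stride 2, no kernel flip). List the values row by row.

Output[0,0]: The receptive field on the input at this output position is [3 5 5 / 5 8 0 / 9 9 0]. Elementwise product with the kernel and sum: 3·-1 + 5·1 + 5·-1 + 0·1 + 9·-1 + 9·-1 + 0·3.

-21 15
7 21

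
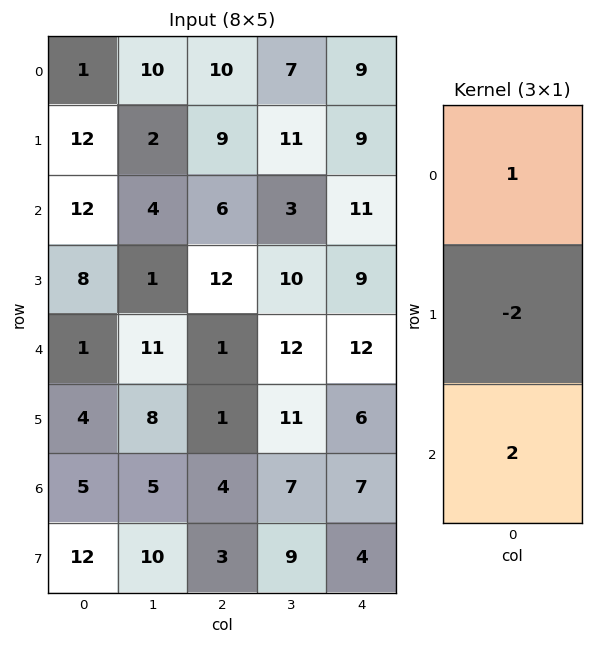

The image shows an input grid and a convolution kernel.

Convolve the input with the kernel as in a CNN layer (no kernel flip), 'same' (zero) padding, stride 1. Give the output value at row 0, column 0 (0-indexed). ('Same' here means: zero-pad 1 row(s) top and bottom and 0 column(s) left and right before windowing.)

22

The receptive field on the zero-padded input at this output position is [0 / 1 / 12]. Elementwise product with the kernel and sum: 0·1 + 1·-2 + 12·2.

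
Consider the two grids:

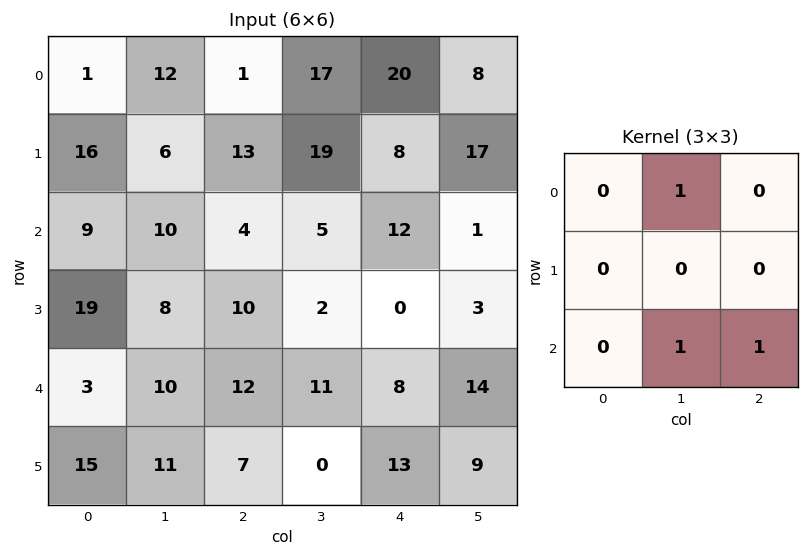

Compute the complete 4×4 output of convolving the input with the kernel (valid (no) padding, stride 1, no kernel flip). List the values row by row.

26 10 34 33
24 25 21 11
32 27 24 34
26 17 15 22

Output[0,0]: The receptive field on the input at this output position is [1 12 1 / 16 6 13 / 9 10 4]. Elementwise product with the kernel and sum: 12·1 + 10·1 + 4·1.
Output[0,1]: The receptive field on the input at this output position is [12 1 17 / 6 13 19 / 10 4 5]. Elementwise product with the kernel and sum: 1·1 + 4·1 + 5·1.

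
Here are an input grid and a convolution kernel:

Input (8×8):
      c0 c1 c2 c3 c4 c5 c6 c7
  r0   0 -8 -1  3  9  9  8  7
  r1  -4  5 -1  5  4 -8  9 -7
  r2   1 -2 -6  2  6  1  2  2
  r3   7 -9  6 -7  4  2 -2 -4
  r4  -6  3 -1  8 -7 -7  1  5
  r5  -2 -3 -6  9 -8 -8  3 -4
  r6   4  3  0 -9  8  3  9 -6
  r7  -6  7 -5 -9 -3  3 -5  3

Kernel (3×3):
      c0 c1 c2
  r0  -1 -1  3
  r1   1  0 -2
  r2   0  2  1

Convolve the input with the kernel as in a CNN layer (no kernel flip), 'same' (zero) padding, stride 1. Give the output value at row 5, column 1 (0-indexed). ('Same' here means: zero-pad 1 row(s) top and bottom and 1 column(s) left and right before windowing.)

The receptive field on the zero-padded input at this output position is [-6 3 -1 / -2 -3 -6 / 4 3 0]. Elementwise product with the kernel and sum: -6·-1 + 3·-1 + -1·3 + -2·1 + -6·-2 + 3·2 + 0·1.

16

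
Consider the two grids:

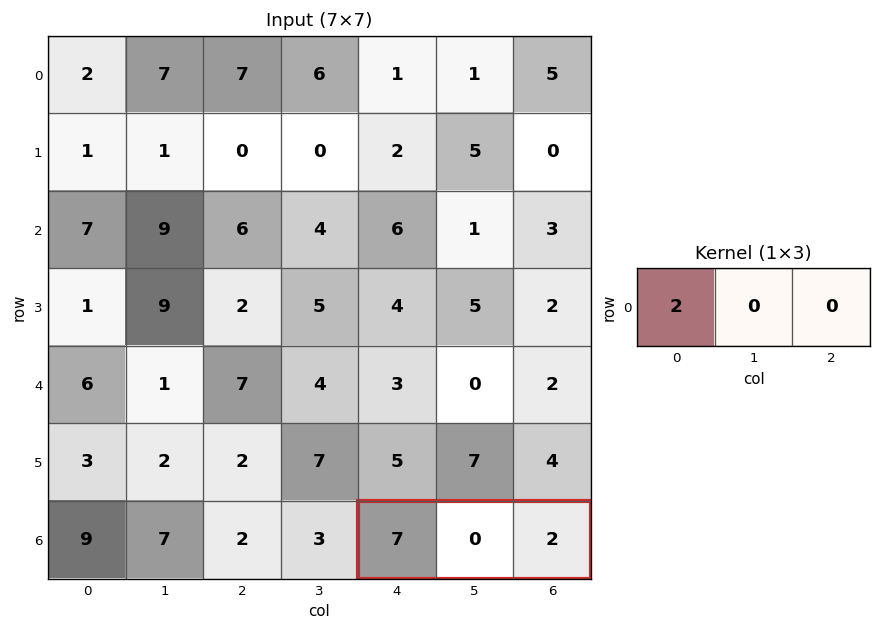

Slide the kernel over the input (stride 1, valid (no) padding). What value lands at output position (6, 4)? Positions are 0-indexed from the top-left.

14

The receptive field on the input at this output position is [7 0 2]. Elementwise product with the kernel and sum: 7·2.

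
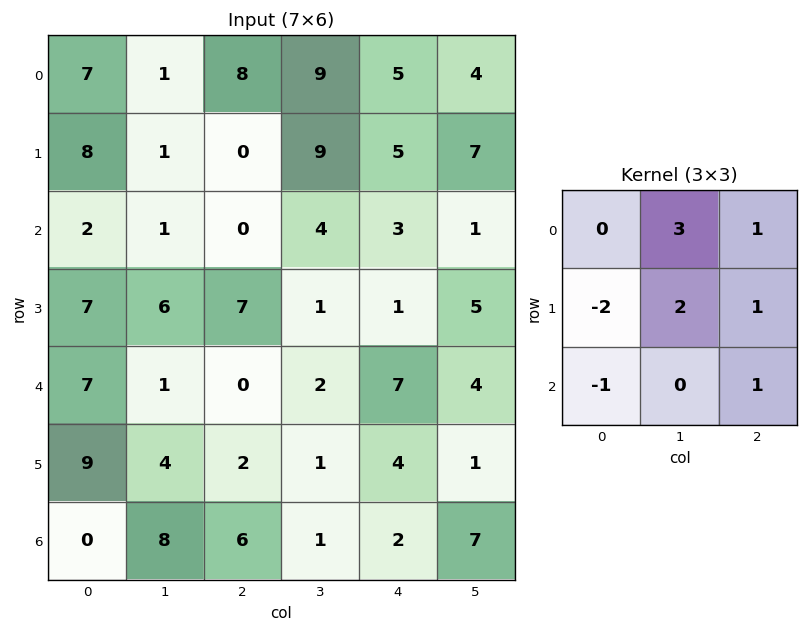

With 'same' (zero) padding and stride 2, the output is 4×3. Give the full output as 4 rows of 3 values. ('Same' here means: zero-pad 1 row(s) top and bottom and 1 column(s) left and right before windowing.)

16 31 -6
36 6 25
46 19 22
39 4 22

Output[0,0]: The receptive field on the zero-padded input at this output position is [0 0 0 / 0 7 1 / 0 8 1]. Elementwise product with the kernel and sum: 0·3 + 0·1 + 0·-2 + 7·2 + 1·1 + 0·-1 + 1·1.
Output[0,1]: The receptive field on the zero-padded input at this output position is [0 0 0 / 1 8 9 / 1 0 9]. Elementwise product with the kernel and sum: 0·3 + 0·1 + 1·-2 + 8·2 + 9·1 + 1·-1 + 9·1.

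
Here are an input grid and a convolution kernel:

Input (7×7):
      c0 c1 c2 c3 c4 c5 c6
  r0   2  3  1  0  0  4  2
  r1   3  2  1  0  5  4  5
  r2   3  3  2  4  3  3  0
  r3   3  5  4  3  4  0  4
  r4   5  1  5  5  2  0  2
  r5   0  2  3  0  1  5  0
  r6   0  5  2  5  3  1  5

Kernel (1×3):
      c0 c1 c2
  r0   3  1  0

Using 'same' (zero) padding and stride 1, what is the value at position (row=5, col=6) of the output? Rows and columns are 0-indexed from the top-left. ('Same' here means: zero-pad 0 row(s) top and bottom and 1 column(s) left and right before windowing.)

The receptive field on the zero-padded input at this output position is [5 0 0]. Elementwise product with the kernel and sum: 5·3 + 0·1.

15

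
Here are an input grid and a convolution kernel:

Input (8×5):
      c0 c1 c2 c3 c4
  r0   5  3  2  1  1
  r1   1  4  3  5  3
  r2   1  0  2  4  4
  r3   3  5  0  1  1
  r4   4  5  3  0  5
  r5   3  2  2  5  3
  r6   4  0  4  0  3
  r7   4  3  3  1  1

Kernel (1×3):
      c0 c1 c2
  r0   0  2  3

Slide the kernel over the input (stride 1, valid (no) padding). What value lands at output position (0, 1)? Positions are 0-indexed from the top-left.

The receptive field on the input at this output position is [3 2 1]. Elementwise product with the kernel and sum: 2·2 + 1·3.

7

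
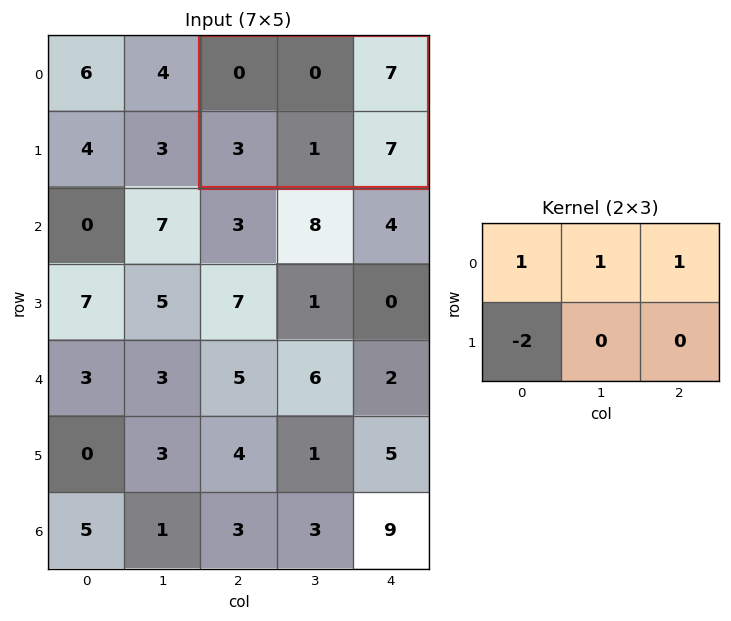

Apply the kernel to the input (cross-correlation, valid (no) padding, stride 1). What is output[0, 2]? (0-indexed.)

The receptive field on the input at this output position is [0 0 7 / 3 1 7]. Elementwise product with the kernel and sum: 0·1 + 0·1 + 7·1 + 3·-2.

1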